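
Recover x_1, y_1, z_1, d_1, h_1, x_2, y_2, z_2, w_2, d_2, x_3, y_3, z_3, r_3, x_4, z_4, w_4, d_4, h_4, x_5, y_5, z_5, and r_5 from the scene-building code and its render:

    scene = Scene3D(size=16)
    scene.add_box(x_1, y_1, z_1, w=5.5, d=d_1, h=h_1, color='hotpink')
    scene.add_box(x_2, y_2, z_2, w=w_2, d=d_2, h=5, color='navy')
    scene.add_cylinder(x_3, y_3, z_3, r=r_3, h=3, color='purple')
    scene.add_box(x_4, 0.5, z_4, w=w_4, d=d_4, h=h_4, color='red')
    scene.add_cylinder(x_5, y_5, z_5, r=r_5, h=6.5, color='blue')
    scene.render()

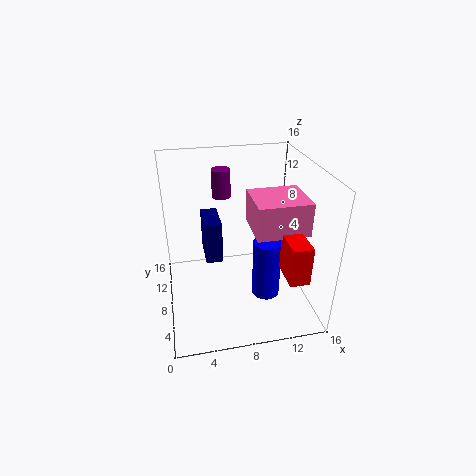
x_1 = 9, y_1 = 3.5, z_1 = 10, d_1 = 5, h_1 = 3.5, x_2 = 4.5, y_2 = 9.5, z_2 = 4, w_2 = 2, d_2 = 4.5, x_3 = 6.5, y_3 = 9.5, z_3 = 12.5, r_3 = 1, x_4 = 11.5, z_4 = 6.5, w_4 = 2, d_4 = 3.5, h_4 = 4, x_5 = 10.5, y_5 = 5, z_5 = 2.5, r_5 = 1.5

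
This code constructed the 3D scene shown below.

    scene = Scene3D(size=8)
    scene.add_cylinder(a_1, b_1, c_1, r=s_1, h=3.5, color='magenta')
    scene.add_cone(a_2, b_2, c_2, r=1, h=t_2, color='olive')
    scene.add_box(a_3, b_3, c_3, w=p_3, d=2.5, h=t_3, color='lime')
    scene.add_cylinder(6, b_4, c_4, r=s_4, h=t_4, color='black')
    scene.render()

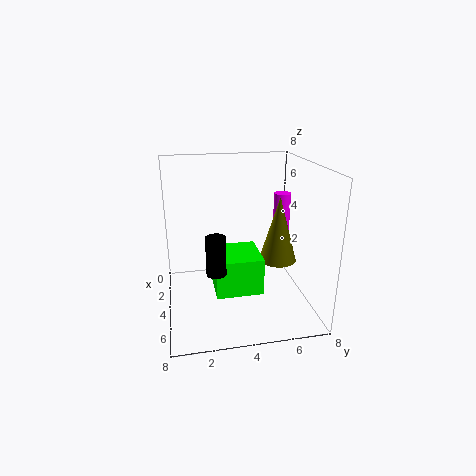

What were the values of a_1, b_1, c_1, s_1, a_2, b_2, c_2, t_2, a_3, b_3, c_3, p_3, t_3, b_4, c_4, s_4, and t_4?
a_1 = 2.5; b_1 = 7; c_1 = 2.5; s_1 = 0.5; a_2 = 5; b_2 = 6; c_2 = 3; t_2 = 3.5; a_3 = 3.5; b_3 = 2.5; c_3 = 1.5; p_3 = 2.5; t_3 = 2; b_4 = 2.5; c_4 = 3; s_4 = 0.5; t_4 = 2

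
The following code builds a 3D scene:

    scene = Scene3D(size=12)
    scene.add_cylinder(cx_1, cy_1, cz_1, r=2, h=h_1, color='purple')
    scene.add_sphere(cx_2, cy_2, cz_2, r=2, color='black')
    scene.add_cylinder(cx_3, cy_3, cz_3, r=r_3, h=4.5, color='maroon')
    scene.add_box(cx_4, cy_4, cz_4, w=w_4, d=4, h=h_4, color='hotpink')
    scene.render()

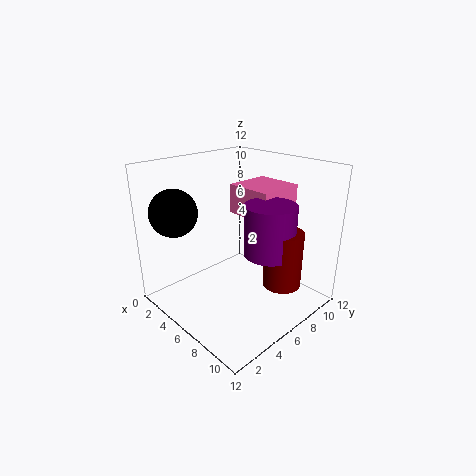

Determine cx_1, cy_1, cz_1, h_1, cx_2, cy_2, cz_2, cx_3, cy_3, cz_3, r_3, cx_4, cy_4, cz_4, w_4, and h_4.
cx_1 = 9, cy_1 = 6.5, cz_1 = 5.5, h_1 = 4, cx_2 = 2, cy_2 = 2.5, cz_2 = 8, cx_3 = 10, cy_3 = 7, cz_3 = 3, r_3 = 1.5, cx_4 = 4, cy_4 = 7, cz_4 = 7.5, w_4 = 4, h_4 = 2.5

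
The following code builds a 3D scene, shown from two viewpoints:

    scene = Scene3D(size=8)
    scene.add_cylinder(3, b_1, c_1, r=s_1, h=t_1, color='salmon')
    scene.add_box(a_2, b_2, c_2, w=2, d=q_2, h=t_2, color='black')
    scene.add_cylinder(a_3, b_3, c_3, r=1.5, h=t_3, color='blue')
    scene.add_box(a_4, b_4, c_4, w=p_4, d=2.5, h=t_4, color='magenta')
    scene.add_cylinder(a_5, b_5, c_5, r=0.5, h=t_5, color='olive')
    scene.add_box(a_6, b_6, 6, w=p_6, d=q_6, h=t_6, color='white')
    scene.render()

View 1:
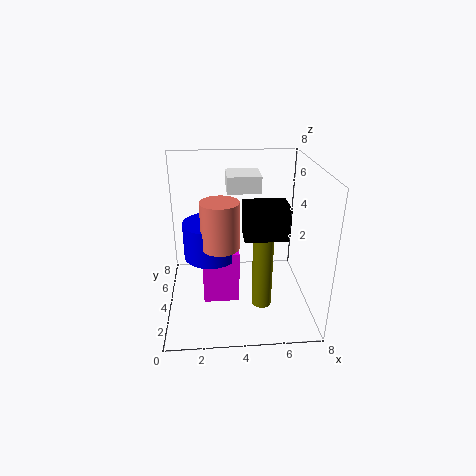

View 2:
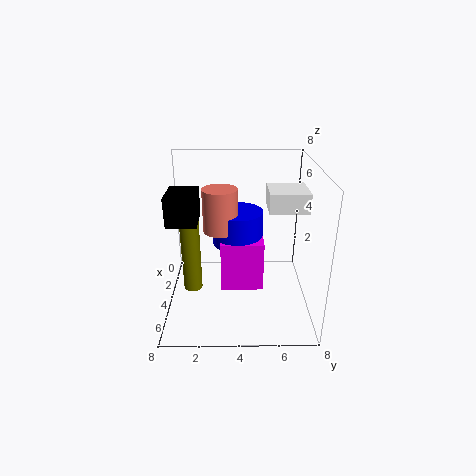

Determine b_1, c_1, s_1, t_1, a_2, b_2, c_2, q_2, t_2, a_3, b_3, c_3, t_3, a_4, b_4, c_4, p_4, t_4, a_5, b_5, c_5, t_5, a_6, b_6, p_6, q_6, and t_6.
b_1 = 3, c_1 = 4, s_1 = 1, t_1 = 2.5, a_2 = 4, b_2 = 0.5, c_2 = 5.5, q_2 = 1.5, t_2 = 1.5, a_3 = 2.5, b_3 = 4, c_3 = 3, t_3 = 2, a_4 = 2, b_4 = 3, c_4 = 0.5, p_4 = 2, t_4 = 3, a_5 = 5, b_5 = 1.5, c_5 = 1.5, t_5 = 4, a_6 = 3.5, b_6 = 5.5, p_6 = 2, q_6 = 2, t_6 = 1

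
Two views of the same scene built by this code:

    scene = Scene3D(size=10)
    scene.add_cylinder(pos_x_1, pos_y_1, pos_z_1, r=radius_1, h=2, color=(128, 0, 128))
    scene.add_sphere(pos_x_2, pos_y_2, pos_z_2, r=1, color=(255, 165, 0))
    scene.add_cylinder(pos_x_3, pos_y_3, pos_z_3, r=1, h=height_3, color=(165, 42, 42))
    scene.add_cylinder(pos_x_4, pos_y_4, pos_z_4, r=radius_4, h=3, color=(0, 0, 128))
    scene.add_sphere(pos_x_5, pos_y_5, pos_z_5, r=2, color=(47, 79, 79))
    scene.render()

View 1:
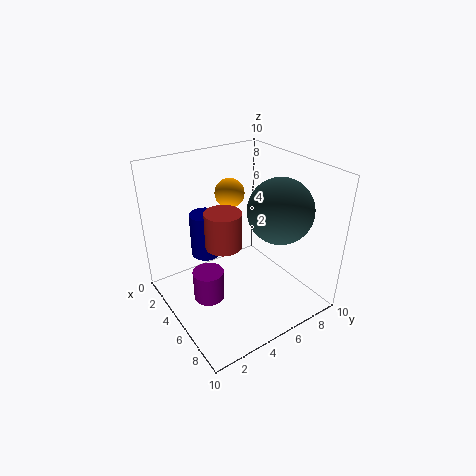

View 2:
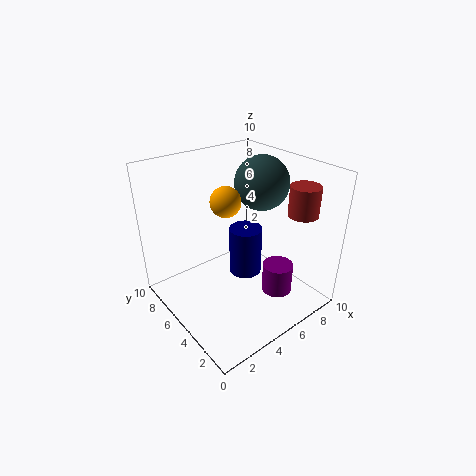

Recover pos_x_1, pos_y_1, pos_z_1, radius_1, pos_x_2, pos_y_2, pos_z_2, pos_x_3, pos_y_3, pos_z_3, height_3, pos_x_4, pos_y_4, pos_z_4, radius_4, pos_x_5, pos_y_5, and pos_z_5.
pos_x_1 = 6
pos_y_1 = 2
pos_z_1 = 2
radius_1 = 1
pos_x_2 = 4
pos_y_2 = 5
pos_z_2 = 8
pos_x_3 = 8
pos_y_3 = 2
pos_z_3 = 7
height_3 = 2
pos_x_4 = 4
pos_y_4 = 3
pos_z_4 = 4
radius_4 = 1
pos_x_5 = 8
pos_y_5 = 6
pos_z_5 = 8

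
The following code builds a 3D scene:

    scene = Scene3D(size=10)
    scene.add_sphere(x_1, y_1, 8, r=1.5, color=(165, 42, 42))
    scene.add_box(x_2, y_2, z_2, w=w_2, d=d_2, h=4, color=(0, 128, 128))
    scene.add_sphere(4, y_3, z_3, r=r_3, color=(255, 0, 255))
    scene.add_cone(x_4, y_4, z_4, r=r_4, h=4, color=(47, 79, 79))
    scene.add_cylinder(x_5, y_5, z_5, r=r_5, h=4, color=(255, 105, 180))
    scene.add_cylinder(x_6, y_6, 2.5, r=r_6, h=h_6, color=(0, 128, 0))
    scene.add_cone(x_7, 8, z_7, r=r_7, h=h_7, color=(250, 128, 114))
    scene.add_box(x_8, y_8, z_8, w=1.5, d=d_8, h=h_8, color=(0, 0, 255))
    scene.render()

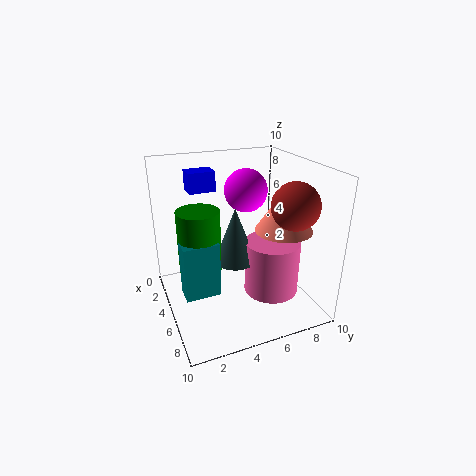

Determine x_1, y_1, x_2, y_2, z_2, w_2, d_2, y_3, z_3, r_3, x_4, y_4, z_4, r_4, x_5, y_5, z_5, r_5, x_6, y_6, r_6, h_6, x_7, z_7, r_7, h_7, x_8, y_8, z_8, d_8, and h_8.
x_1 = 8
y_1 = 7.5
x_2 = 4
y_2 = 1
z_2 = 1
w_2 = 1.5
d_2 = 2.5
y_3 = 6
z_3 = 8
r_3 = 1.5
x_4 = 4.5
y_4 = 5
z_4 = 3
r_4 = 1.5
x_5 = 5.5
y_5 = 7.5
z_5 = 0.5
r_5 = 2
x_6 = 4
y_6 = 2.5
r_6 = 1.5
h_6 = 4.5
x_7 = 6
z_7 = 5.5
r_7 = 2
h_7 = 3
x_8 = 0.5
y_8 = 2.5
z_8 = 7.5
d_8 = 2
h_8 = 1.5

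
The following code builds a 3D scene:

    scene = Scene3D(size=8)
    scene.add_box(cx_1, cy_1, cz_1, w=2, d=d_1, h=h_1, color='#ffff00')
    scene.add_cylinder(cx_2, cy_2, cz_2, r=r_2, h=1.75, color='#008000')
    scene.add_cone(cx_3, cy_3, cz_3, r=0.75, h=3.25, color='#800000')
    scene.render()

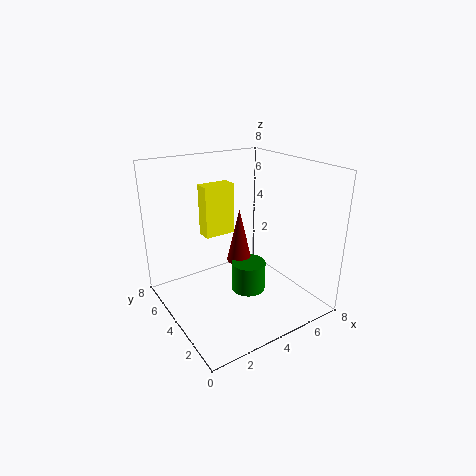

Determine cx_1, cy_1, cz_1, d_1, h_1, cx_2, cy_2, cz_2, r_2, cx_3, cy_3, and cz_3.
cx_1 = 3.5, cy_1 = 6.75, cz_1 = 3, d_1 = 1, h_1 = 3.25, cx_2 = 4.75, cy_2 = 4, cz_2 = 0.5, r_2 = 1, cx_3 = 4.75, cy_3 = 5, cz_3 = 2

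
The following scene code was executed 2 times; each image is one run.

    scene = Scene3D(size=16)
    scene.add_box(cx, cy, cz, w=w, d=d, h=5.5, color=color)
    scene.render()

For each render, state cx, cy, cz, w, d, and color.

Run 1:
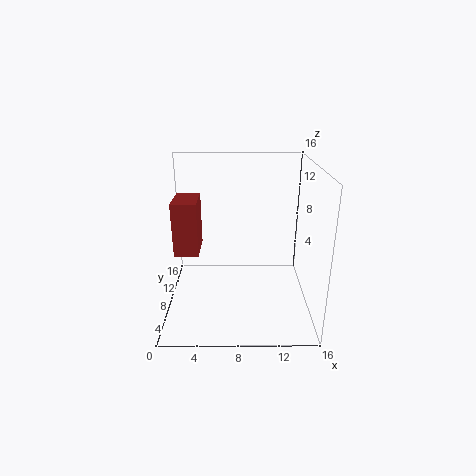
cx = 1.5
cy = 4.5
cz = 7.5
w = 2.5
d = 4
color = 'brown'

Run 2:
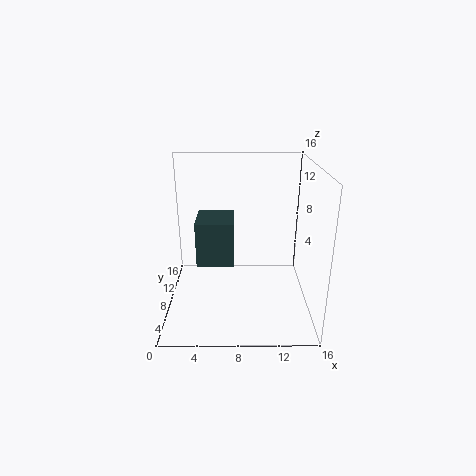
cx = 3
cy = 9.5
cz = 3.5
w = 4.5
d = 5
color = 'darkslategray'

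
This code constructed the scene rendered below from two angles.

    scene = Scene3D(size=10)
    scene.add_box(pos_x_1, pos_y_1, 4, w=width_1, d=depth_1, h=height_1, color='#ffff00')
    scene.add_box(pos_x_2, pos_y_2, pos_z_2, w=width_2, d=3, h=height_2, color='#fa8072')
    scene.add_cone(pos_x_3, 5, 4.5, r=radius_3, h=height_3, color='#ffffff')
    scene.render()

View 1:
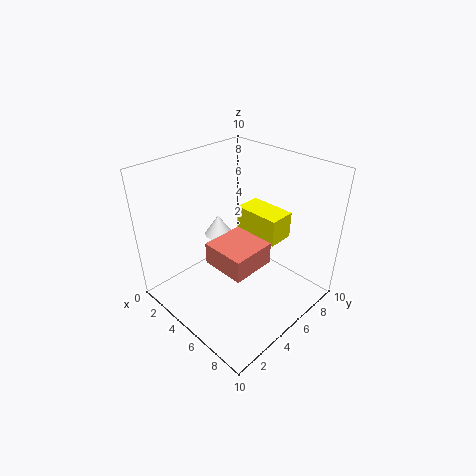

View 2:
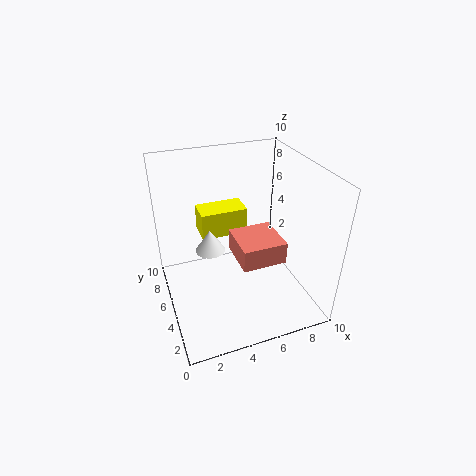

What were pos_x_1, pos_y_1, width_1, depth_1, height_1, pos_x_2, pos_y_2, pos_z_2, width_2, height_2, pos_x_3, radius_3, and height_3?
pos_x_1 = 3; pos_y_1 = 7; width_1 = 3.5; depth_1 = 2; height_1 = 2; pos_x_2 = 4.5; pos_y_2 = 2.5; pos_z_2 = 4; width_2 = 3; height_2 = 1.5; pos_x_3 = 3; radius_3 = 1; height_3 = 1.5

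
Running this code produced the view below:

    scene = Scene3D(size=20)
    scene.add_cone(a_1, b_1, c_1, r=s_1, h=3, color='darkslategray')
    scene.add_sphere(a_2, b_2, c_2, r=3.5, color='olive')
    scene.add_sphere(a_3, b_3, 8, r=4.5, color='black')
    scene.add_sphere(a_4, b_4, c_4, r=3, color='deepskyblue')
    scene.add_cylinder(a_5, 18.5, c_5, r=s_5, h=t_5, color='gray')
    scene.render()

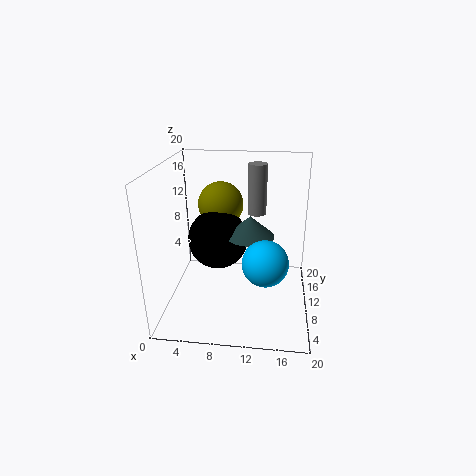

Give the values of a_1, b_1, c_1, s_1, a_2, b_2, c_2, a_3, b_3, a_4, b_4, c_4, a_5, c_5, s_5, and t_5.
a_1 = 11.5; b_1 = 12; c_1 = 9.5; s_1 = 3.5; a_2 = 6.5; b_2 = 16.5; c_2 = 12.5; a_3 = 6.5; b_3 = 13.5; a_4 = 14; b_4 = 6; c_4 = 8.5; a_5 = 12; c_5 = 10.5; s_5 = 1.5; t_5 = 8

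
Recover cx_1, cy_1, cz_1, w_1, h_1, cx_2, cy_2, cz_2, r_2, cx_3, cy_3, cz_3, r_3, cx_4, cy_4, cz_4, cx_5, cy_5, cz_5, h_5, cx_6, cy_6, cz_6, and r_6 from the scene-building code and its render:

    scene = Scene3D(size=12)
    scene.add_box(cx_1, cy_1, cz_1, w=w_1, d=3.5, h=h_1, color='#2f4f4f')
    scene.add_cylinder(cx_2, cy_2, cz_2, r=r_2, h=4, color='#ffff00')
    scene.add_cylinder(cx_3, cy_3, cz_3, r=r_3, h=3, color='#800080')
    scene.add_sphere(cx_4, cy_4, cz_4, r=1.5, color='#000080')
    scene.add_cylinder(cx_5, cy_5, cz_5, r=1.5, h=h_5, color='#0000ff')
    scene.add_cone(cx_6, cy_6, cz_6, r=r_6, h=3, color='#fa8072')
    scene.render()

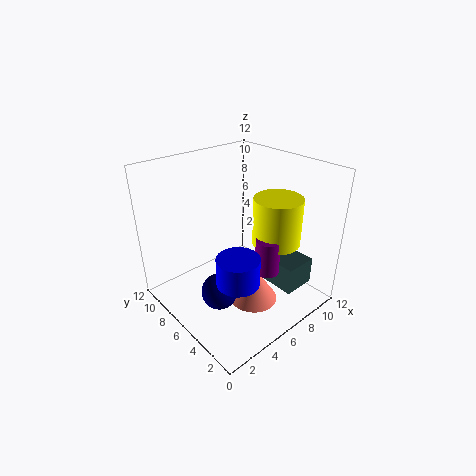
cx_1 = 9
cy_1 = 2.5
cz_1 = 0.5
w_1 = 3
h_1 = 2.5
cx_2 = 8.5
cy_2 = 4
cz_2 = 5.5
r_2 = 2
cx_3 = 7
cy_3 = 3.5
cz_3 = 3.5
r_3 = 1
cx_4 = 3.5
cy_4 = 5.5
cz_4 = 2
cx_5 = 2.5
cy_5 = 2
cz_5 = 5.5
h_5 = 2
cx_6 = 6
cy_6 = 4
cz_6 = 1
r_6 = 2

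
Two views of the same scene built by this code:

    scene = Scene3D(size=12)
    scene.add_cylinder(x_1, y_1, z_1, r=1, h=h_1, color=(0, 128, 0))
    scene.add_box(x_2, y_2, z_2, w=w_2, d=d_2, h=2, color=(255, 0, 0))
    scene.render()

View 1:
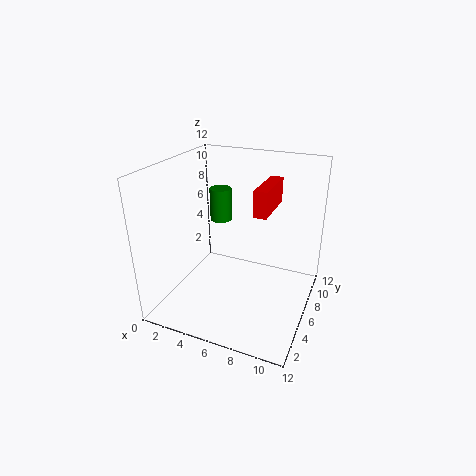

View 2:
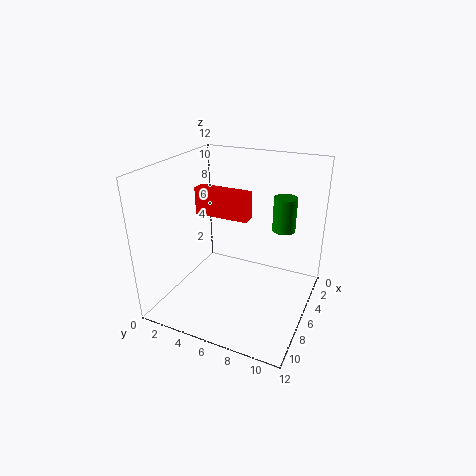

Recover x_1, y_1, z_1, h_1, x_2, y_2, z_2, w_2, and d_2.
x_1 = 3, y_1 = 9, z_1 = 6, h_1 = 3, x_2 = 8, y_2 = 4, z_2 = 9, w_2 = 1, d_2 = 4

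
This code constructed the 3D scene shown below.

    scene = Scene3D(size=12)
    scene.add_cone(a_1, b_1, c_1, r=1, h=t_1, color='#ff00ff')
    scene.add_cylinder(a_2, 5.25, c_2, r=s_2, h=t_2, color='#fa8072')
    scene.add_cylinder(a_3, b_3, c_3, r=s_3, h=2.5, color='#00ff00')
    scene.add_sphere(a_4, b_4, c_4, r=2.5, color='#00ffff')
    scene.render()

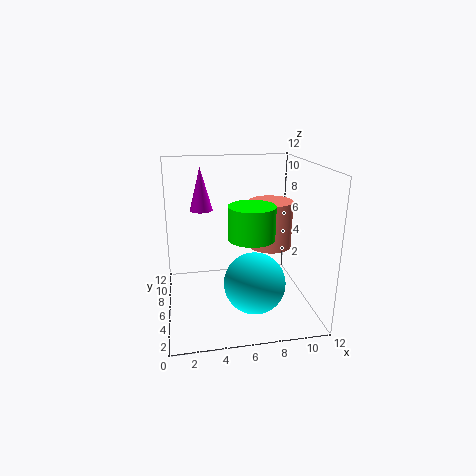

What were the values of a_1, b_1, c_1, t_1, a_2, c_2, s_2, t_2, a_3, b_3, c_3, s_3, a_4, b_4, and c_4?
a_1 = 3.25
b_1 = 8.75
c_1 = 7.75
t_1 = 3.75
a_2 = 8.5
c_2 = 5.5
s_2 = 1.75
t_2 = 3.75
a_3 = 6.5
b_3 = 3.25
c_3 = 7
s_3 = 1.75
a_4 = 7
b_4 = 4
c_4 = 2.75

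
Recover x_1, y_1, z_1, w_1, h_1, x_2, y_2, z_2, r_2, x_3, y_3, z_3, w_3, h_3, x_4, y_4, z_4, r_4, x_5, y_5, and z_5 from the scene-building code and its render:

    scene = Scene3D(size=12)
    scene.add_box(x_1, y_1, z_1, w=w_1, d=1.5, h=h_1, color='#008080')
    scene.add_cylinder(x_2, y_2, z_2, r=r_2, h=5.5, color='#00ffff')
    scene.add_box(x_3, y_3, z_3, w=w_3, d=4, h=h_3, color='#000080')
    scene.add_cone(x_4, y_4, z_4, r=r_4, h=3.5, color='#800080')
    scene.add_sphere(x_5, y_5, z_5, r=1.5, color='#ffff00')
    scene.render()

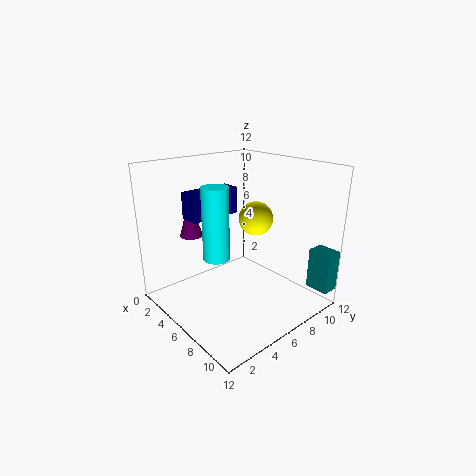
x_1 = 10
y_1 = 10.5
z_1 = 1.5
w_1 = 2
h_1 = 3.5
x_2 = 7
y_2 = 3
z_2 = 5.5
r_2 = 1
x_3 = 5
y_3 = 1.5
z_3 = 8.5
w_3 = 1.5
h_3 = 2
x_4 = 2
y_4 = 4
z_4 = 5.5
r_4 = 1
x_5 = 5.5
y_5 = 8.5
z_5 = 7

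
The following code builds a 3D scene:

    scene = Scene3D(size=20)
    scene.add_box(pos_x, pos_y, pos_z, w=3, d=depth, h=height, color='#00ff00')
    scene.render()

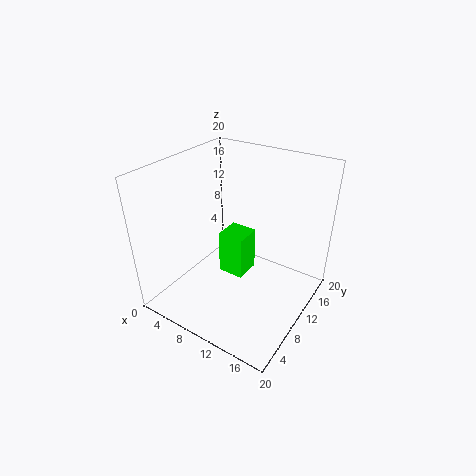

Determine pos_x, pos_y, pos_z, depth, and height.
pos_x = 12, pos_y = 3, pos_z = 10, depth = 3, height = 5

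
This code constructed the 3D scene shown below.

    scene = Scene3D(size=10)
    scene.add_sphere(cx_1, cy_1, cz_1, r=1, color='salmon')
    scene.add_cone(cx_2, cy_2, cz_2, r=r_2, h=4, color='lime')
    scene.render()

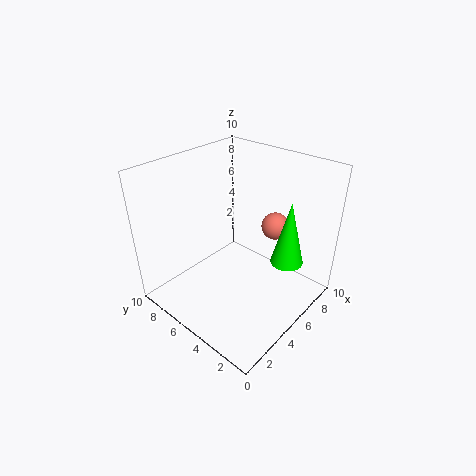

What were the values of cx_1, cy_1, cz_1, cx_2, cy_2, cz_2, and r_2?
cx_1 = 8, cy_1 = 4, cz_1 = 5, cx_2 = 5, cy_2 = 1, cz_2 = 5, r_2 = 1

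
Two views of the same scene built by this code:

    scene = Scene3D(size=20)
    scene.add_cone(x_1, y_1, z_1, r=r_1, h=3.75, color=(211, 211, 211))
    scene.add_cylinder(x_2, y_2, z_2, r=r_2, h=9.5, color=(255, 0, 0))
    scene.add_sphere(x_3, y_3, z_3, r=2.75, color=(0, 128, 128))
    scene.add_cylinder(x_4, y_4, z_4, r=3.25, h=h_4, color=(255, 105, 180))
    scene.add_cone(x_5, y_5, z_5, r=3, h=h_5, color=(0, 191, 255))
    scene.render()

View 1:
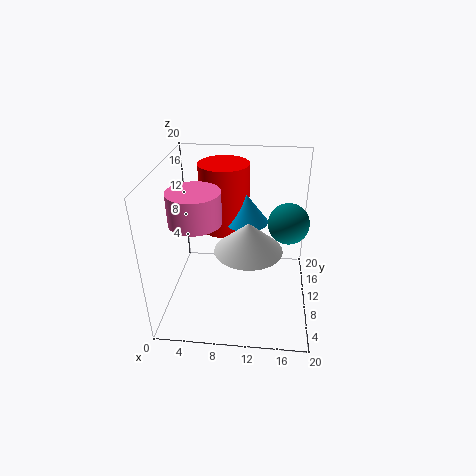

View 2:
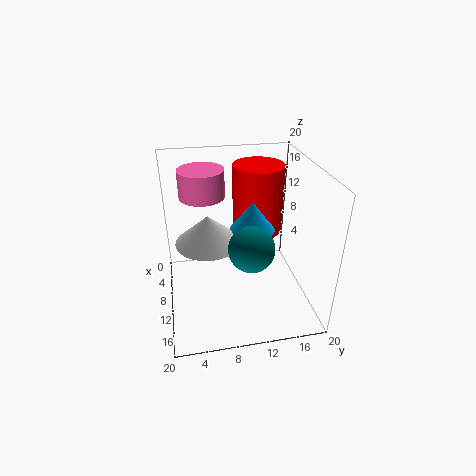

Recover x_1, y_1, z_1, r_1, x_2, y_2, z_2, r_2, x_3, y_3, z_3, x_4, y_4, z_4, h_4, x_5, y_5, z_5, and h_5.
x_1 = 11.75; y_1 = 5.75; z_1 = 11; r_1 = 4.25; x_2 = 7.75; y_2 = 13.25; z_2 = 10; r_2 = 3.5; x_3 = 16.75; y_3 = 10.25; z_3 = 12.5; x_4 = 5.25; y_4 = 5.75; z_4 = 14.5; h_4 = 4; x_5 = 11; y_5 = 11.75; z_5 = 11.75; h_5 = 4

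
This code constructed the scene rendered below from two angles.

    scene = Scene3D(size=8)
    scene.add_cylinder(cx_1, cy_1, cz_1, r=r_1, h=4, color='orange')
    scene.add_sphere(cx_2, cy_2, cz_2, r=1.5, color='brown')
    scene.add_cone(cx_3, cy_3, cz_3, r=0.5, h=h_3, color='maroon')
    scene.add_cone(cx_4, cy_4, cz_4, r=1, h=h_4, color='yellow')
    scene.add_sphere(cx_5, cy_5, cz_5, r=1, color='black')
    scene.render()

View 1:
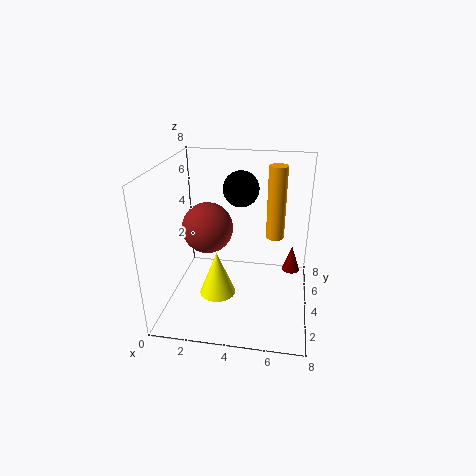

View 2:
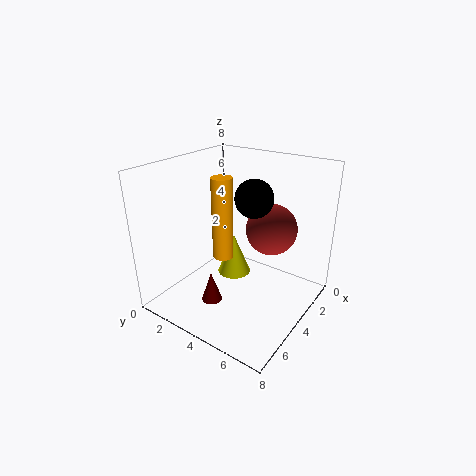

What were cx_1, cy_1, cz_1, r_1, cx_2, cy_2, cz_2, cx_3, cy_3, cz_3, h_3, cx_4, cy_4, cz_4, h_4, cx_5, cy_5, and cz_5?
cx_1 = 6, cy_1 = 4.5, cz_1 = 4, r_1 = 0.5, cx_2 = 2, cy_2 = 5, cz_2 = 4, cx_3 = 7, cy_3 = 4.5, cz_3 = 2, h_3 = 1.5, cx_4 = 3, cy_4 = 3, cz_4 = 1, h_4 = 2.5, cx_5 = 4, cy_5 = 5, cz_5 = 6.5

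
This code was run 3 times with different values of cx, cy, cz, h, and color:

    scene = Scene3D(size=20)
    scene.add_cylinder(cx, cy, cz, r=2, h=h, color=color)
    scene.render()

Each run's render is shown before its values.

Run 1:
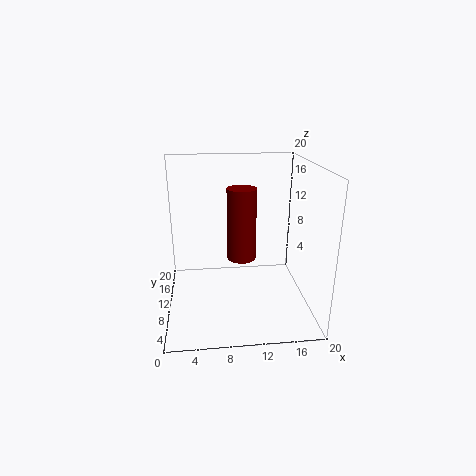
cx = 10.5, cy = 10, cz = 7, h = 10, color = 'maroon'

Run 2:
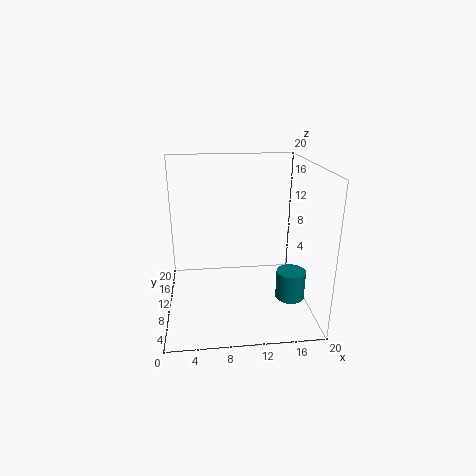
cx = 17, cy = 7, cz = 2, h = 4, color = 'teal'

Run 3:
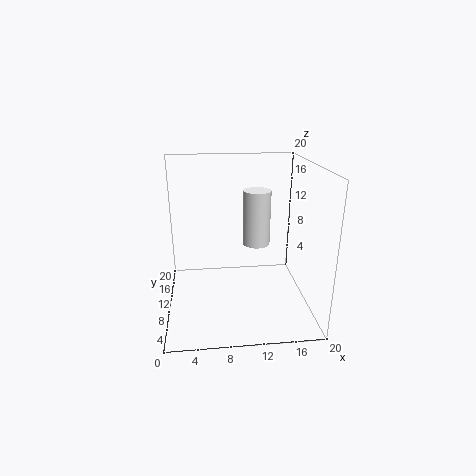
cx = 13, cy = 12.5, cz = 8, h = 8, color = 'white'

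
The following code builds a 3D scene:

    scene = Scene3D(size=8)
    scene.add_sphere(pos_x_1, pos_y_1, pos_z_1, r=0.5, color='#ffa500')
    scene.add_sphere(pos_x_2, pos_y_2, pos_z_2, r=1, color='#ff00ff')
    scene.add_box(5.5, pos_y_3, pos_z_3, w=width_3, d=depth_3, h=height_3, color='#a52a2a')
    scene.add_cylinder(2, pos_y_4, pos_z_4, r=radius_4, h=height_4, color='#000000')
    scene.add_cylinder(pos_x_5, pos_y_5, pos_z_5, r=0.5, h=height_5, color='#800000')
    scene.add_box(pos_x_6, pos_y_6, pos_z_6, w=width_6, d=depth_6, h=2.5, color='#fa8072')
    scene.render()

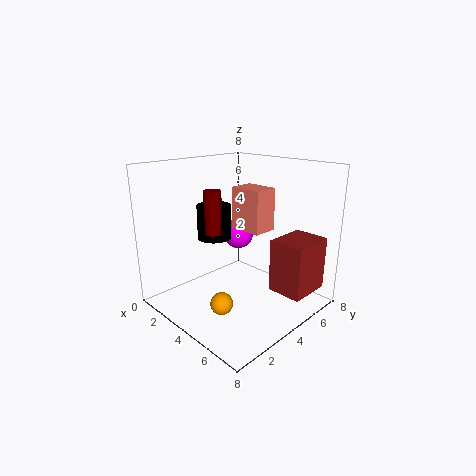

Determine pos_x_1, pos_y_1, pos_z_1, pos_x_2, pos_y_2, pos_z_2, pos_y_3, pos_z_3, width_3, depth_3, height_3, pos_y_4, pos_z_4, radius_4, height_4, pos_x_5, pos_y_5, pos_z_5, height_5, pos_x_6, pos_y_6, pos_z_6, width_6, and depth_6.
pos_x_1 = 6.5, pos_y_1 = 0.5, pos_z_1 = 2.5, pos_x_2 = 1.5, pos_y_2 = 6.5, pos_z_2 = 3, pos_y_3 = 5, pos_z_3 = 1, width_3 = 2, depth_3 = 2.5, height_3 = 3, pos_y_4 = 4, pos_z_4 = 3.5, radius_4 = 1, height_4 = 2, pos_x_5 = 2.5, pos_y_5 = 3.5, pos_z_5 = 4, height_5 = 2.5, pos_x_6 = 2.5, pos_y_6 = 5, pos_z_6 = 4, width_6 = 2, depth_6 = 1.5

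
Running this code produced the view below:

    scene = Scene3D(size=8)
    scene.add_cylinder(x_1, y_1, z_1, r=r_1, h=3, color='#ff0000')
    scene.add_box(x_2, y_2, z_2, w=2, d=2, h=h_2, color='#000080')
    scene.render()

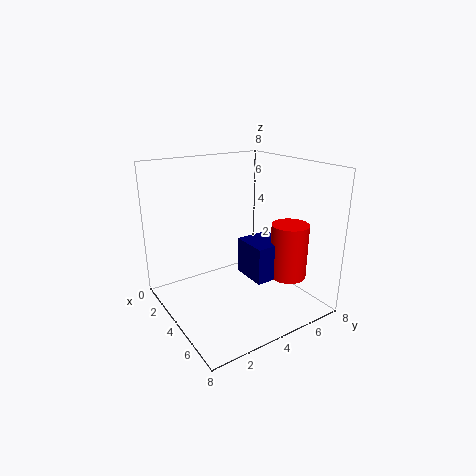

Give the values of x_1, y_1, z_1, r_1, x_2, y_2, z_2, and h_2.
x_1 = 6
y_1 = 6
z_1 = 2
r_1 = 1
x_2 = 4
y_2 = 4
z_2 = 2
h_2 = 2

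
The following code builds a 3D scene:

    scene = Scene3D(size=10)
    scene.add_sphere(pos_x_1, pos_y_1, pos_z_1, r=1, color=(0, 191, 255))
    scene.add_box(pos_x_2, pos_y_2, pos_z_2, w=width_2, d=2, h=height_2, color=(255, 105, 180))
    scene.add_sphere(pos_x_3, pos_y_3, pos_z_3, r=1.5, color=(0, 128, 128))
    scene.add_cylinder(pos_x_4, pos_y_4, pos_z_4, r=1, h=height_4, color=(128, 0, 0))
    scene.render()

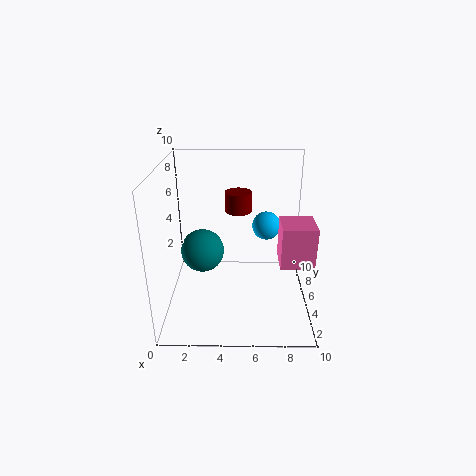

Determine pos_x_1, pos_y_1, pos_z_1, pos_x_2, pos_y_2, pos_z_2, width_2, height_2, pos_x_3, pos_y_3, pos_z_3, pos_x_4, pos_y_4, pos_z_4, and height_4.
pos_x_1 = 7, pos_y_1 = 6, pos_z_1 = 5.5, pos_x_2 = 7.5, pos_y_2 = 1, pos_z_2 = 5, width_2 = 2, height_2 = 2.5, pos_x_3 = 2.5, pos_y_3 = 5, pos_z_3 = 4, pos_x_4 = 5, pos_y_4 = 7.5, pos_z_4 = 6, height_4 = 1.5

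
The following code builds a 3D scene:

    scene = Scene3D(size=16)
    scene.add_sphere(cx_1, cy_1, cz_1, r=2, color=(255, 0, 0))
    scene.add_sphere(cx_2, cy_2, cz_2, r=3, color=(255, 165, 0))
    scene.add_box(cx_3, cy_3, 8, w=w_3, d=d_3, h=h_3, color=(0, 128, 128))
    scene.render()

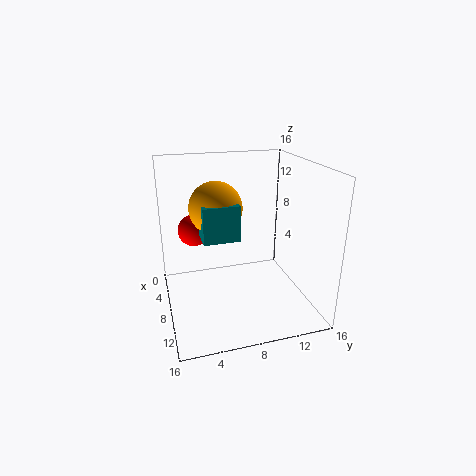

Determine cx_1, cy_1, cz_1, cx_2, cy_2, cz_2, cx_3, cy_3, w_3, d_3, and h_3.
cx_1 = 2, cy_1 = 4, cz_1 = 7, cx_2 = 6, cy_2 = 6, cz_2 = 11, cx_3 = 6, cy_3 = 4, w_3 = 3, d_3 = 4, h_3 = 4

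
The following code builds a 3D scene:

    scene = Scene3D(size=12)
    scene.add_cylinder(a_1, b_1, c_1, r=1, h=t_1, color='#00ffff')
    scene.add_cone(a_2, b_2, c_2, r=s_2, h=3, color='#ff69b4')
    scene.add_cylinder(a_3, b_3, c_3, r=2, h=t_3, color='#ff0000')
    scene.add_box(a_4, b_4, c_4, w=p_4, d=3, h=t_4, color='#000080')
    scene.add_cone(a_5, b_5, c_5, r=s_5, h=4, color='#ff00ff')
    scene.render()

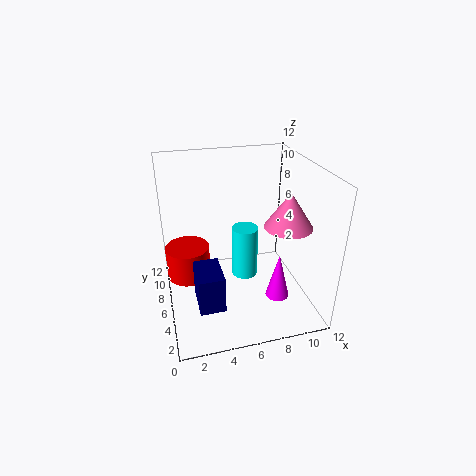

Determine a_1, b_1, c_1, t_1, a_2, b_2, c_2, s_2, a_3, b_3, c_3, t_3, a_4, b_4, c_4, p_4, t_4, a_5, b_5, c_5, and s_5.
a_1 = 6; b_1 = 4; c_1 = 4; t_1 = 4; a_2 = 10; b_2 = 5; c_2 = 7; s_2 = 2; a_3 = 2; b_3 = 9; c_3 = 1; t_3 = 3; a_4 = 2; b_4 = 2; c_4 = 2; p_4 = 2; t_4 = 3; a_5 = 9; b_5 = 4; c_5 = 1; s_5 = 1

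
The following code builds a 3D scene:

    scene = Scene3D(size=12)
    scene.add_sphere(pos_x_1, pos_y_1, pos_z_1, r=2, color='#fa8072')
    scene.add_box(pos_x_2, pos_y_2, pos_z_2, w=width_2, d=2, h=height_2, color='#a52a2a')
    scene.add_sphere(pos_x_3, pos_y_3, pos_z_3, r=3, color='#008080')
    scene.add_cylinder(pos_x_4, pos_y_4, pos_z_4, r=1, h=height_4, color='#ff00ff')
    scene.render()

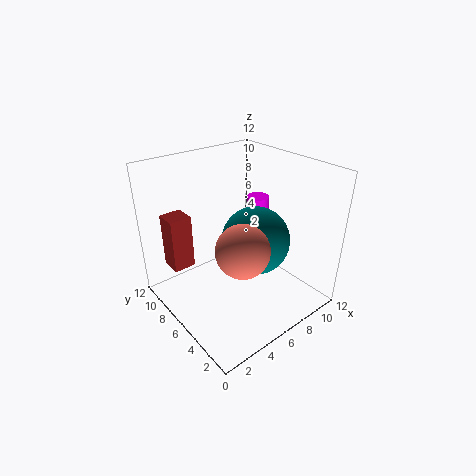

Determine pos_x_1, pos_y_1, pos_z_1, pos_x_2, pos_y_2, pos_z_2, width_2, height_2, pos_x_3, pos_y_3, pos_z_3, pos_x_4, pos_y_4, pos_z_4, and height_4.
pos_x_1 = 4, pos_y_1 = 3, pos_z_1 = 7, pos_x_2 = 2, pos_y_2 = 10, pos_z_2 = 2, width_2 = 2, height_2 = 5, pos_x_3 = 8, pos_y_3 = 6, pos_z_3 = 5, pos_x_4 = 10, pos_y_4 = 8, pos_z_4 = 6, height_4 = 2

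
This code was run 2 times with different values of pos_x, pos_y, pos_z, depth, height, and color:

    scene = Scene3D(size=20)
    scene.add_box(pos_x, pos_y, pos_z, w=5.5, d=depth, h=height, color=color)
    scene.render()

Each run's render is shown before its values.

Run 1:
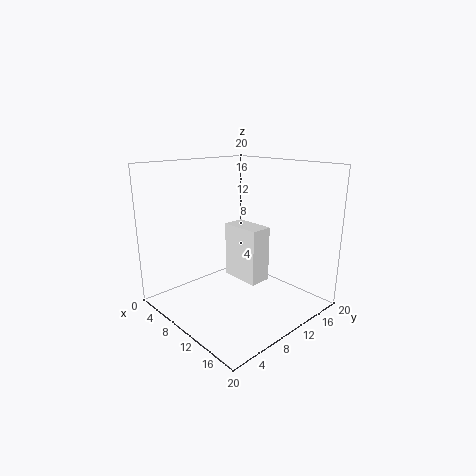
pos_x = 8.5, pos_y = 9, pos_z = 4.5, depth = 3, height = 7.5, color = 'white'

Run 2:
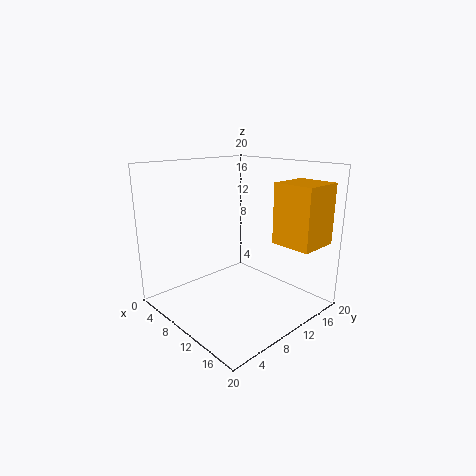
pos_x = 14.5, pos_y = 12, pos_z = 10, depth = 5.5, height = 8, color = 'orange'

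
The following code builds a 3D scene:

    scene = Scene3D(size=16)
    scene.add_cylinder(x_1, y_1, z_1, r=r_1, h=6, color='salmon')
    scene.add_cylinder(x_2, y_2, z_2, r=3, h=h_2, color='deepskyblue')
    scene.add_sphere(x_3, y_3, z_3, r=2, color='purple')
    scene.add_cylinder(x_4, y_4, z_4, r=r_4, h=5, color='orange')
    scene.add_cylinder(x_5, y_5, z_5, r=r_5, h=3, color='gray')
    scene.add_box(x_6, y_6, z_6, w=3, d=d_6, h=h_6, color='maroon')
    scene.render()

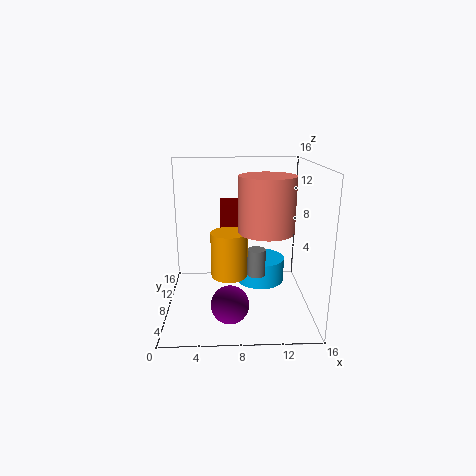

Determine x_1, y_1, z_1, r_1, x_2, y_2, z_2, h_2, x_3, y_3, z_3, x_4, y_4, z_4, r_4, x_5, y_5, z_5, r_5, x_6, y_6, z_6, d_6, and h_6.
x_1 = 11
y_1 = 7
z_1 = 9
r_1 = 3
x_2 = 11
y_2 = 12
z_2 = 1
h_2 = 3
x_3 = 7
y_3 = 4
z_3 = 2
x_4 = 7
y_4 = 7
z_4 = 4
r_4 = 2
x_5 = 10
y_5 = 7
z_5 = 4
r_5 = 1
x_6 = 6
y_6 = 11
z_6 = 8
d_6 = 4
h_6 = 3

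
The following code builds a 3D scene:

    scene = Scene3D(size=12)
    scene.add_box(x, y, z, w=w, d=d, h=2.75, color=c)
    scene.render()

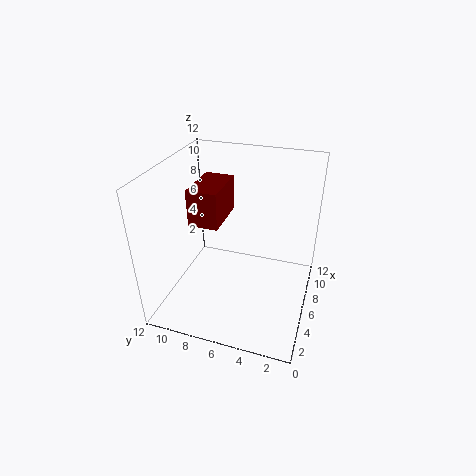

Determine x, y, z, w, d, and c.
x = 2.75; y = 6.5; z = 8.5; w = 3.75; d = 2.25; c = 'maroon'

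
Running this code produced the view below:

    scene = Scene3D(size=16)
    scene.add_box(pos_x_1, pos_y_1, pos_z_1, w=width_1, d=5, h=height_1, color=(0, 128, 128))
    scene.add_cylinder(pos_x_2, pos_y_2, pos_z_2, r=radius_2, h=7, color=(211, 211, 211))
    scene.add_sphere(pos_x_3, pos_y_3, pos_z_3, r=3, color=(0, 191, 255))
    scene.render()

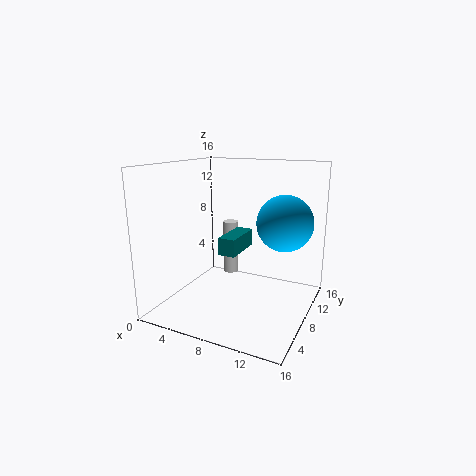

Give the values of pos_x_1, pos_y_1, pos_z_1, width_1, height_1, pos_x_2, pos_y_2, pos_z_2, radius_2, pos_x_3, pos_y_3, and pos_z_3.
pos_x_1 = 6
pos_y_1 = 7
pos_z_1 = 6
width_1 = 2
height_1 = 2
pos_x_2 = 4
pos_y_2 = 14
pos_z_2 = 1
radius_2 = 1
pos_x_3 = 13
pos_y_3 = 9
pos_z_3 = 10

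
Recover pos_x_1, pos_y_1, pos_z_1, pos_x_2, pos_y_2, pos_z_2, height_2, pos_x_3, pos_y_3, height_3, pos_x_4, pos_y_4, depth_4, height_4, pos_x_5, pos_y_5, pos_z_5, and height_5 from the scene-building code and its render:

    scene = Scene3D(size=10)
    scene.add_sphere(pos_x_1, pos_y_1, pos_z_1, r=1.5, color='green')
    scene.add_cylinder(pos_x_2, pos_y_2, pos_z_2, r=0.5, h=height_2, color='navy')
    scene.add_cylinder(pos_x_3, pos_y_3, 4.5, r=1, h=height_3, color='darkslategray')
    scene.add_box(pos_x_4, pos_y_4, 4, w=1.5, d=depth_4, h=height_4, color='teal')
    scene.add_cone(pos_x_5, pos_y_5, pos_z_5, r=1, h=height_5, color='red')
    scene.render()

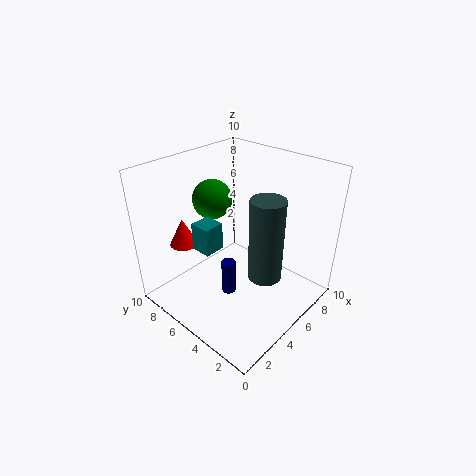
pos_x_1 = 6; pos_y_1 = 8.5; pos_z_1 = 6.5; pos_x_2 = 4; pos_y_2 = 5; pos_z_2 = 1; height_2 = 2.5; pos_x_3 = 3.5; pos_y_3 = 1.5; height_3 = 5; pos_x_4 = 3; pos_y_4 = 6; depth_4 = 1.5; height_4 = 2; pos_x_5 = 3; pos_y_5 = 8.5; pos_z_5 = 4; height_5 = 2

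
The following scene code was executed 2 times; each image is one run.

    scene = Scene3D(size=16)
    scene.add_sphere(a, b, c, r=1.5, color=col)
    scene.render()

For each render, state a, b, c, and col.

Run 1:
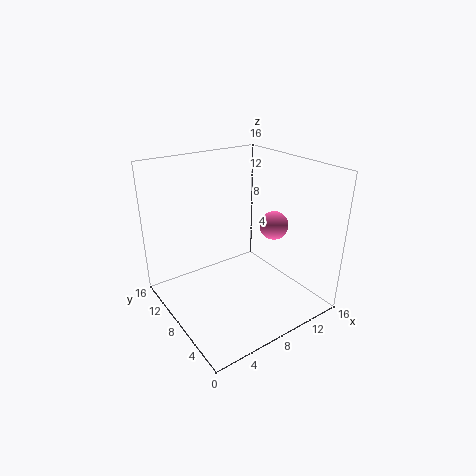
a = 10.5; b = 5; c = 10; col = 'hotpink'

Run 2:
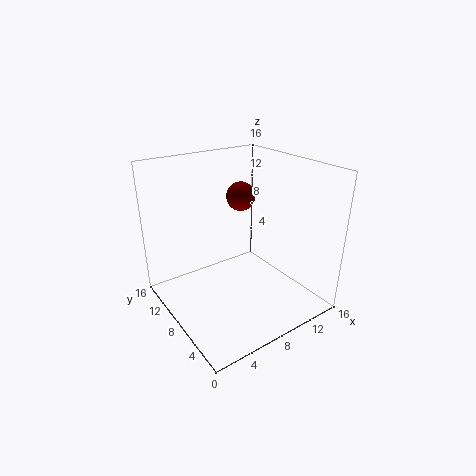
a = 8; b = 7.5; c = 13; col = 'maroon'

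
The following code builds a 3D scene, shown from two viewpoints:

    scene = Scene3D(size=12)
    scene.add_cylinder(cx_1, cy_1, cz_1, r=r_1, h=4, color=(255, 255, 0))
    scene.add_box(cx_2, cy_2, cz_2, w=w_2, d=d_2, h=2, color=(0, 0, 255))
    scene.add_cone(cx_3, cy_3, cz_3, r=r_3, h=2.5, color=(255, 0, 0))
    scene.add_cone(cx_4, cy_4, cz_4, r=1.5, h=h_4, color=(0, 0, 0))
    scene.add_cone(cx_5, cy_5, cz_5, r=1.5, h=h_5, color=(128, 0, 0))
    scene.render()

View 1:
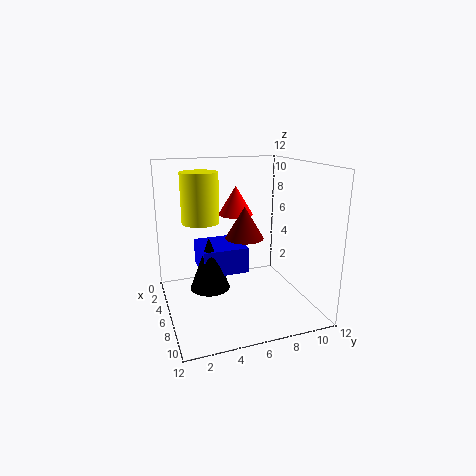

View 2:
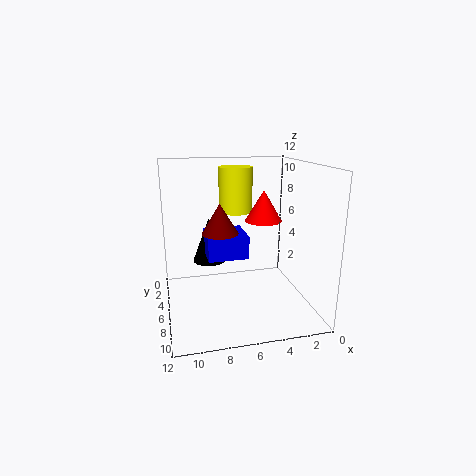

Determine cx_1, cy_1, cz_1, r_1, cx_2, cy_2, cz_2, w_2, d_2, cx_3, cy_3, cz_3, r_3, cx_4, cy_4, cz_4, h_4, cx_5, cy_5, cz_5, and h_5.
cx_1 = 5.5
cy_1 = 3
cz_1 = 7.5
r_1 = 1.5
cx_2 = 5
cy_2 = 2.5
cz_2 = 4
w_2 = 3.5
d_2 = 3.5
cx_3 = 4
cy_3 = 6.5
cz_3 = 7.5
r_3 = 1.5
cx_4 = 8
cy_4 = 3
cz_4 = 3
h_4 = 4
cx_5 = 7.5
cy_5 = 6
cz_5 = 6.5
h_5 = 2.5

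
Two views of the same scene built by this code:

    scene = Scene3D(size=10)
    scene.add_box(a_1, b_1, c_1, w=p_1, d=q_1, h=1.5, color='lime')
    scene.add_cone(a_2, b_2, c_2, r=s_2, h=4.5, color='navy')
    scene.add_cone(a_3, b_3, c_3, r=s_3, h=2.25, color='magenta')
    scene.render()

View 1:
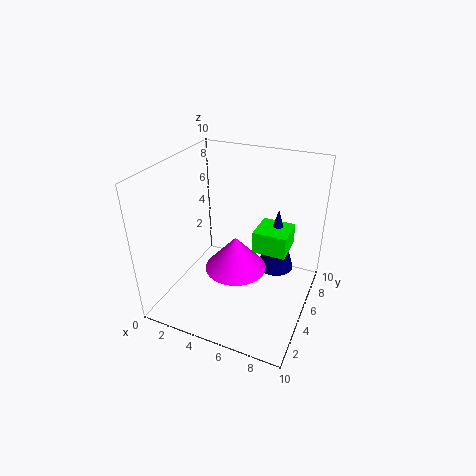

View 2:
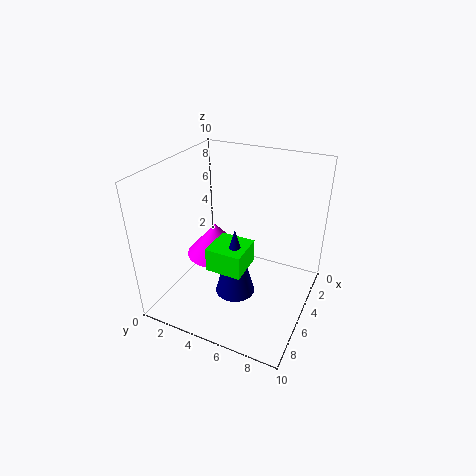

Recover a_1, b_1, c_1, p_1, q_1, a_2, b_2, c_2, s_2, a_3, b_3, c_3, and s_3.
a_1 = 6.25, b_1 = 4.5, c_1 = 4.5, p_1 = 2.25, q_1 = 2.25, a_2 = 7.5, b_2 = 6, c_2 = 2.75, s_2 = 1.25, a_3 = 5.5, b_3 = 3.5, c_3 = 3.75, s_3 = 2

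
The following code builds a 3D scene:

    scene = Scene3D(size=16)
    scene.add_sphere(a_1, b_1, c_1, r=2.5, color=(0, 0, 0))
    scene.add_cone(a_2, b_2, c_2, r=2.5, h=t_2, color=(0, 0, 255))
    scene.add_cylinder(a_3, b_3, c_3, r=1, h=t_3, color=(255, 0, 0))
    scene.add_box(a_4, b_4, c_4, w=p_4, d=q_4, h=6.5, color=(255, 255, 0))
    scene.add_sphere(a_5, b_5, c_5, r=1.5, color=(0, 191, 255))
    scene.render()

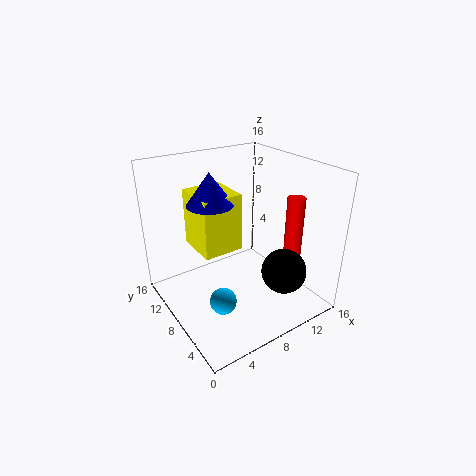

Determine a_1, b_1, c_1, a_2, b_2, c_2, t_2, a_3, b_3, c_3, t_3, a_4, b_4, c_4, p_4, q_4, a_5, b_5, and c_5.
a_1 = 11.5; b_1 = 4; c_1 = 4.5; a_2 = 5.5; b_2 = 9.5; c_2 = 12; t_2 = 3.5; a_3 = 13.5; b_3 = 5; c_3 = 5.5; t_3 = 7; a_4 = 4; b_4 = 8; c_4 = 6.5; p_4 = 4.5; q_4 = 5; a_5 = 5; b_5 = 6.5; c_5 = 1.5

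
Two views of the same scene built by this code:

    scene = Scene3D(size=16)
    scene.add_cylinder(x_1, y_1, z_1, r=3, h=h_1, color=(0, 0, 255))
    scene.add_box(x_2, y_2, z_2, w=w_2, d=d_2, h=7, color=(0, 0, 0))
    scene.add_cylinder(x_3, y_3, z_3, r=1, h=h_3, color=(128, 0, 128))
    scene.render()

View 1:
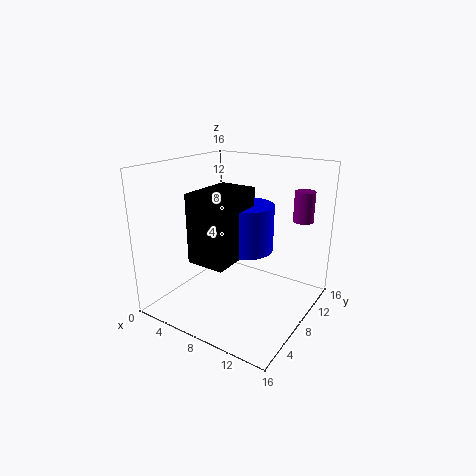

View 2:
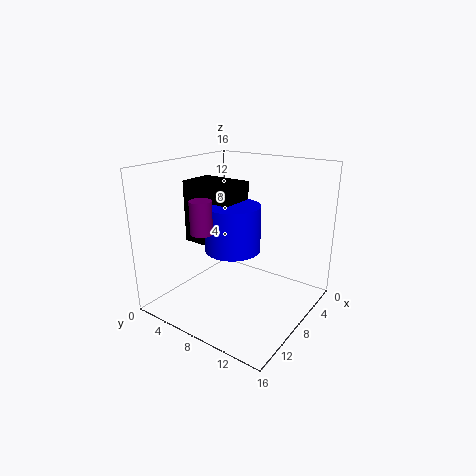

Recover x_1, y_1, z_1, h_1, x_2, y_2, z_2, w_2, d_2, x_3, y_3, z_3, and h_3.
x_1 = 9
y_1 = 8
z_1 = 7
h_1 = 5
x_2 = 6
y_2 = 2
z_2 = 7
w_2 = 4
d_2 = 6
x_3 = 15
y_3 = 9
z_3 = 11
h_3 = 3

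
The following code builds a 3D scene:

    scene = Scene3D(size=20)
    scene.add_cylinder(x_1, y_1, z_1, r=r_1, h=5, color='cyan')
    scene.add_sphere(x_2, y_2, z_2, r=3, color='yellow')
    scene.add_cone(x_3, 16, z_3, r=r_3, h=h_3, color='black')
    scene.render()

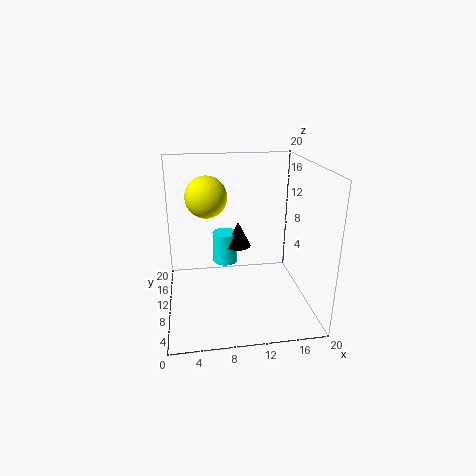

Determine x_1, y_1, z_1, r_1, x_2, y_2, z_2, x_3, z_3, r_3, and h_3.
x_1 = 9, y_1 = 17, z_1 = 3, r_1 = 2, x_2 = 6, y_2 = 13.5, z_2 = 15, x_3 = 11, z_3 = 6, r_3 = 2, h_3 = 4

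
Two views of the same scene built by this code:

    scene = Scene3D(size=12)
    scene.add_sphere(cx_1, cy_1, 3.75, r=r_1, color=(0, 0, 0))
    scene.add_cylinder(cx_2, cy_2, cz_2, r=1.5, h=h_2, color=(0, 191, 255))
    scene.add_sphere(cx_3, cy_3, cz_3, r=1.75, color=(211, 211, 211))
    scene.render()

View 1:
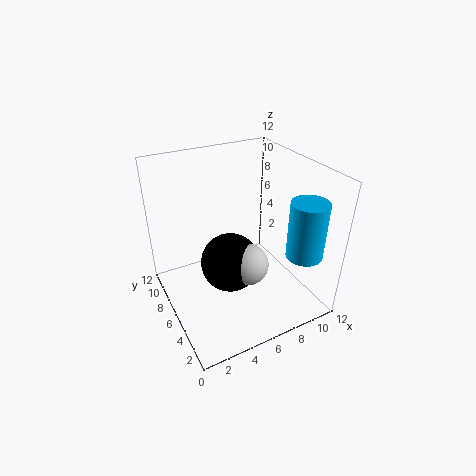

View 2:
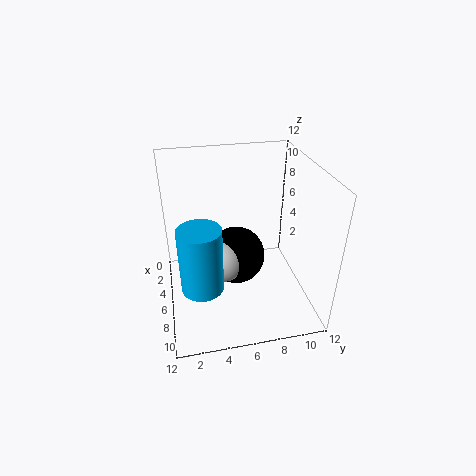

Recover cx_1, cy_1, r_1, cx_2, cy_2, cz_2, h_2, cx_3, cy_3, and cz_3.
cx_1 = 5.25, cy_1 = 6, r_1 = 2.5, cx_2 = 10.25, cy_2 = 2.5, cz_2 = 5, h_2 = 4.75, cx_3 = 6.25, cy_3 = 4.75, cz_3 = 4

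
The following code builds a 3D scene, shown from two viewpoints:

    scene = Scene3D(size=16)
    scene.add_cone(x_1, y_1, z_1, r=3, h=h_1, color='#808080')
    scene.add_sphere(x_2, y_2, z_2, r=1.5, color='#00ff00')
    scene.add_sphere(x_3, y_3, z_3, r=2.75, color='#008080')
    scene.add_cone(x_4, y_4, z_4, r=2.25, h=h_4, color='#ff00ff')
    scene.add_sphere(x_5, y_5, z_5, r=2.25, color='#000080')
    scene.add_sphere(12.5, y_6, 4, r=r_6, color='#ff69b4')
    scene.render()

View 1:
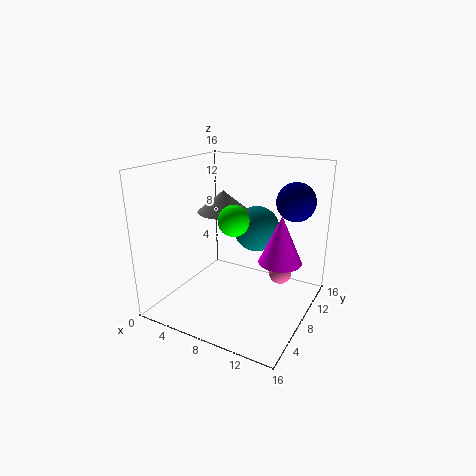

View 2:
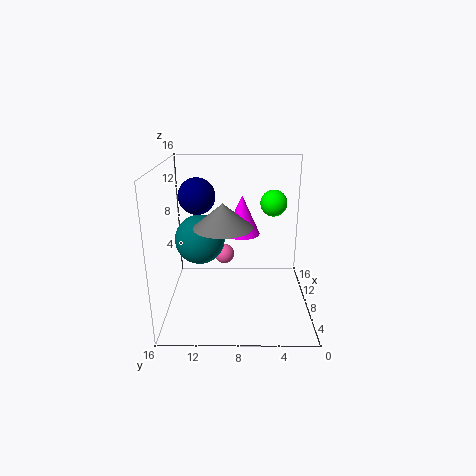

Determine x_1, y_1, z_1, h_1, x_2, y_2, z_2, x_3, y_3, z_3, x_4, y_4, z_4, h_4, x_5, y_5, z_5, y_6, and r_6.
x_1 = 5.25
y_1 = 9.5
z_1 = 10.25
h_1 = 2.5
x_2 = 9.75
y_2 = 4
z_2 = 11.5
x_3 = 8.25
y_3 = 12.25
z_3 = 7.75
x_4 = 13.25
y_4 = 7.5
z_4 = 6.5
h_4 = 5
x_5 = 12.75
y_5 = 13
z_5 = 11.5
y_6 = 9.75
r_6 = 1.25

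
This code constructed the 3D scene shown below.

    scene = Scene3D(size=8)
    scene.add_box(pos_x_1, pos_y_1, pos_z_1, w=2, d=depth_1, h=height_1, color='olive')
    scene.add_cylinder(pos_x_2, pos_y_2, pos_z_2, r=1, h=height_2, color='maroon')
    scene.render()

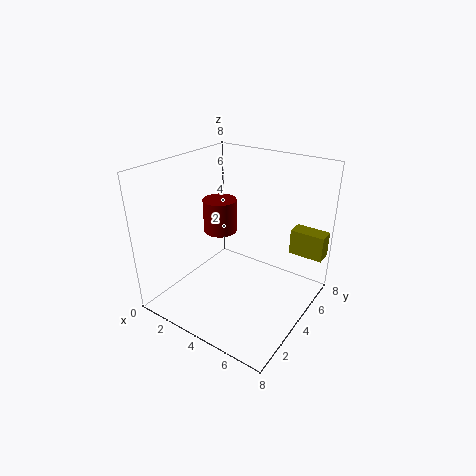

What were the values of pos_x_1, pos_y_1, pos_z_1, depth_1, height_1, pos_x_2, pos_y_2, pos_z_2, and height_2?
pos_x_1 = 6, pos_y_1 = 6.5, pos_z_1 = 2.5, depth_1 = 1, height_1 = 1.5, pos_x_2 = 2, pos_y_2 = 5, pos_z_2 = 3.5, height_2 = 2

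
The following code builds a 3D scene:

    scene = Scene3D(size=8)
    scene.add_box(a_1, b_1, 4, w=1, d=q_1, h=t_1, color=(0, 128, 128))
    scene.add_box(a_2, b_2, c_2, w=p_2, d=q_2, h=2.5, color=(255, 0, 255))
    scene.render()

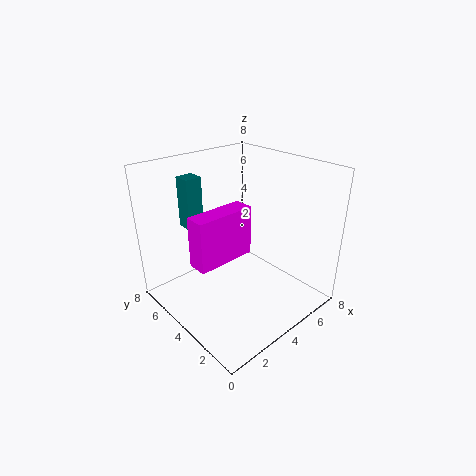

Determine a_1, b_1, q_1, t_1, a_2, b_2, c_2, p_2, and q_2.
a_1 = 2.5, b_1 = 6.5, q_1 = 1, t_1 = 3, a_2 = 0.5, b_2 = 2.5, c_2 = 4, p_2 = 3, q_2 = 1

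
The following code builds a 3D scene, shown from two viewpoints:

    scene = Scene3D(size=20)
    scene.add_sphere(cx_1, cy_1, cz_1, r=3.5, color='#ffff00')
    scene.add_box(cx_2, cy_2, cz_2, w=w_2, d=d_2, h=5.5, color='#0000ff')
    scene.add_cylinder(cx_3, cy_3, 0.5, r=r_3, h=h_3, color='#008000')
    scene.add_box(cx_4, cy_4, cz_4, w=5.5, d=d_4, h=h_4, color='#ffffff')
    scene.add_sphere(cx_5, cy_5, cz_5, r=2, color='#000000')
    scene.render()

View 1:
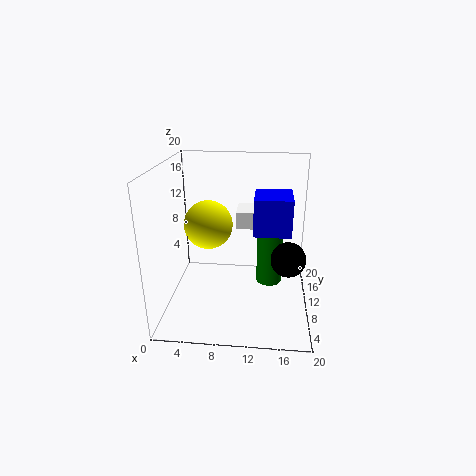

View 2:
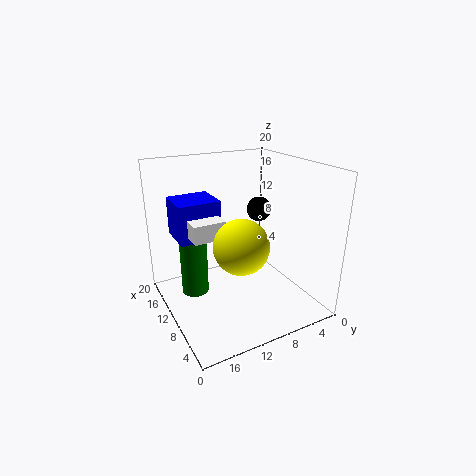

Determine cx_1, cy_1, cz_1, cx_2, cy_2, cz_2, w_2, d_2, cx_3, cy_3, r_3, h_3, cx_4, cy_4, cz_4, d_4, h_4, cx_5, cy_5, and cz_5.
cx_1 = 5.5; cy_1 = 12; cz_1 = 11; cx_2 = 12; cy_2 = 11.5; cz_2 = 9.5; w_2 = 5.5; d_2 = 6; cx_3 = 14.5; cy_3 = 15; r_3 = 2; h_3 = 9.5; cx_4 = 9.5; cy_4 = 12; cz_4 = 10.5; d_4 = 4.5; h_4 = 2.5; cx_5 = 16.5; cy_5 = 2.5; cz_5 = 11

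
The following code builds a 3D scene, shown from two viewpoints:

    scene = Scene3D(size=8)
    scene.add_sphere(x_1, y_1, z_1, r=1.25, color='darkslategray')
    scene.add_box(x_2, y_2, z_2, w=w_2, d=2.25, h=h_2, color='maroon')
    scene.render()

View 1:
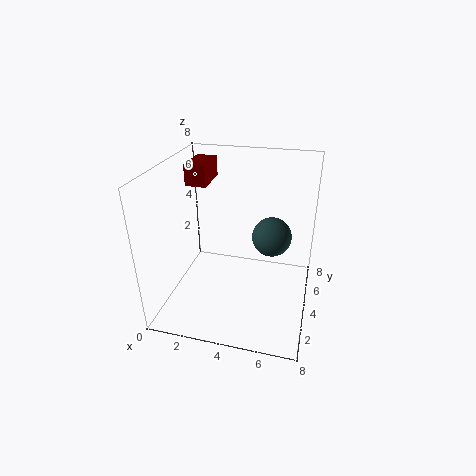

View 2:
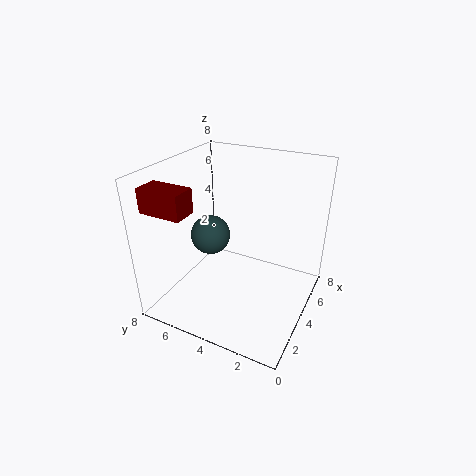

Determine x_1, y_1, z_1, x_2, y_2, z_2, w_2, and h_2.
x_1 = 5.5, y_1 = 6.75, z_1 = 2.75, x_2 = 0.5, y_2 = 5.25, z_2 = 6.25, w_2 = 1.25, h_2 = 1.25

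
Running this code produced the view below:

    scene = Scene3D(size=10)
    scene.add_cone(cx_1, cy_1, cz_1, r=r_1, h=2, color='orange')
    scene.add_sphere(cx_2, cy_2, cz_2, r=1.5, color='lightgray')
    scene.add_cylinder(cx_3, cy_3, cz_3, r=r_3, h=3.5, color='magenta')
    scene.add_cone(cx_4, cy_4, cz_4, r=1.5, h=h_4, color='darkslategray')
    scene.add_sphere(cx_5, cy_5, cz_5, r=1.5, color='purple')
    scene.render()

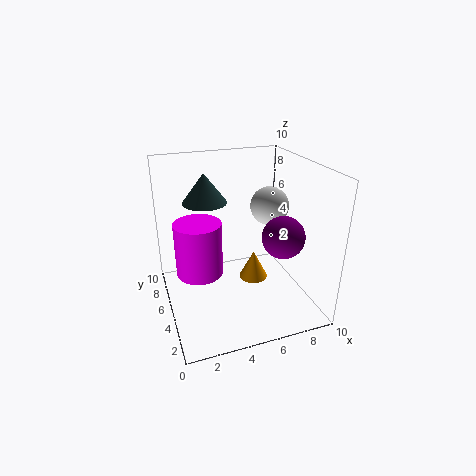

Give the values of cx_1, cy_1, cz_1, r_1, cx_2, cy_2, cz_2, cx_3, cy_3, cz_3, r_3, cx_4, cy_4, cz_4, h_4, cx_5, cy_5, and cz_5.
cx_1 = 6
cy_1 = 4.5
cz_1 = 2
r_1 = 1
cx_2 = 8.5
cy_2 = 7.5
cz_2 = 6
cx_3 = 2
cy_3 = 4
cz_3 = 3.5
r_3 = 1.5
cx_4 = 3
cy_4 = 6
cz_4 = 7.5
h_4 = 2
cx_5 = 8
cy_5 = 4
cz_5 = 5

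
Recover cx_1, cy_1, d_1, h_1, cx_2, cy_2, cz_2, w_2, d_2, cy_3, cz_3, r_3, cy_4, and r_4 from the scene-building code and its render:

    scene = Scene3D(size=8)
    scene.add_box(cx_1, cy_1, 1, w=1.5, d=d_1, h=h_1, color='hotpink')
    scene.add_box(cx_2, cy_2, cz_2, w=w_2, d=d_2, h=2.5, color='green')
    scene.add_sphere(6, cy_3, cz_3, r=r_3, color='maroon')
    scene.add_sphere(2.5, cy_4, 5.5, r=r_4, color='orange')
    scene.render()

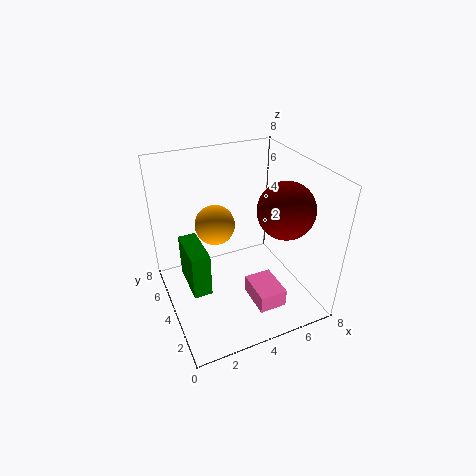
cx_1 = 4; cy_1 = 1; d_1 = 2; h_1 = 1; cx_2 = 1; cy_2 = 3; cz_2 = 1.5; w_2 = 1; d_2 = 2.5; cy_3 = 2.5; cz_3 = 6; r_3 = 1.5; cy_4 = 3.5; r_4 = 1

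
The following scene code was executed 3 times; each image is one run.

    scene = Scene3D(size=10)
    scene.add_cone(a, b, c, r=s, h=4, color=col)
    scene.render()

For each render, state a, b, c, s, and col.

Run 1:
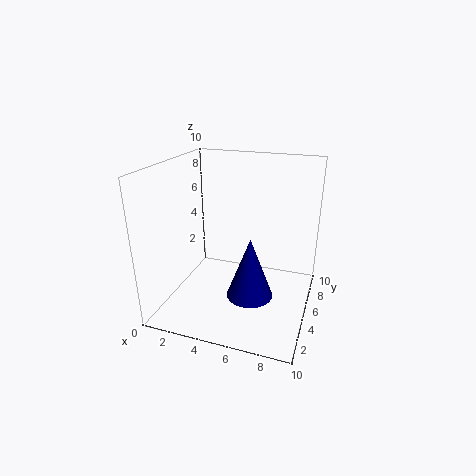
a = 6.5
b = 3
c = 2
s = 1.5
col = 'navy'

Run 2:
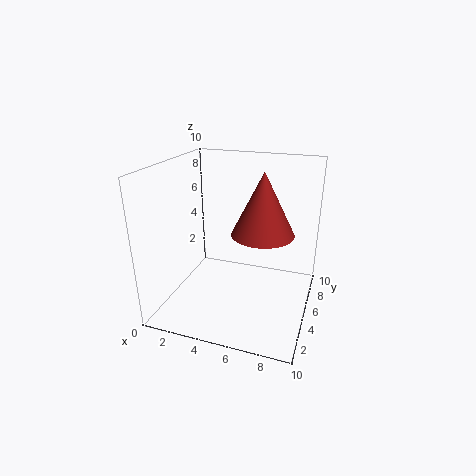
a = 7
b = 4
c = 6
s = 2
col = 'brown'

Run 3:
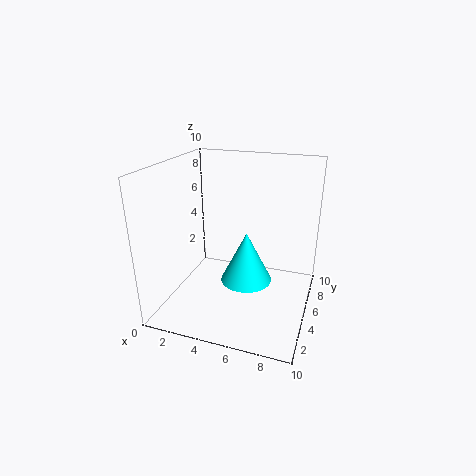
a = 5
b = 7
c = 0.5
s = 2
col = 'cyan'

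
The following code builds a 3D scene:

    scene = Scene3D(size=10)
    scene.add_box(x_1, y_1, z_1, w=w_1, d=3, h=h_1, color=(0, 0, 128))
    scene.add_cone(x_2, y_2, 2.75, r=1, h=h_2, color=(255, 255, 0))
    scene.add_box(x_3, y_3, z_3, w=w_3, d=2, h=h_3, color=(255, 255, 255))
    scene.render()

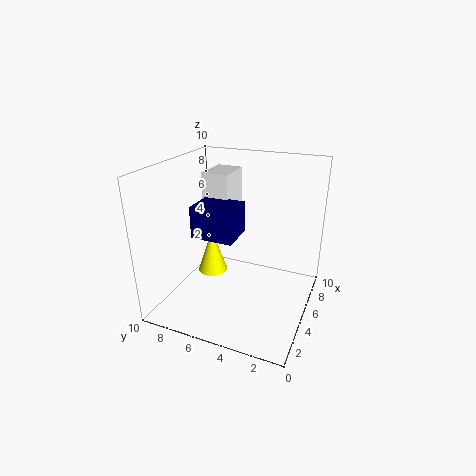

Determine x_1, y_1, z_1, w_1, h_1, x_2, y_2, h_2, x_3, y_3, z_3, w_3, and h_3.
x_1 = 3.75; y_1 = 5; z_1 = 5; w_1 = 2.5; h_1 = 2.25; x_2 = 4; y_2 = 6.5; h_2 = 3; x_3 = 6; y_3 = 6.25; z_3 = 5.5; w_3 = 2.75; h_3 = 3.5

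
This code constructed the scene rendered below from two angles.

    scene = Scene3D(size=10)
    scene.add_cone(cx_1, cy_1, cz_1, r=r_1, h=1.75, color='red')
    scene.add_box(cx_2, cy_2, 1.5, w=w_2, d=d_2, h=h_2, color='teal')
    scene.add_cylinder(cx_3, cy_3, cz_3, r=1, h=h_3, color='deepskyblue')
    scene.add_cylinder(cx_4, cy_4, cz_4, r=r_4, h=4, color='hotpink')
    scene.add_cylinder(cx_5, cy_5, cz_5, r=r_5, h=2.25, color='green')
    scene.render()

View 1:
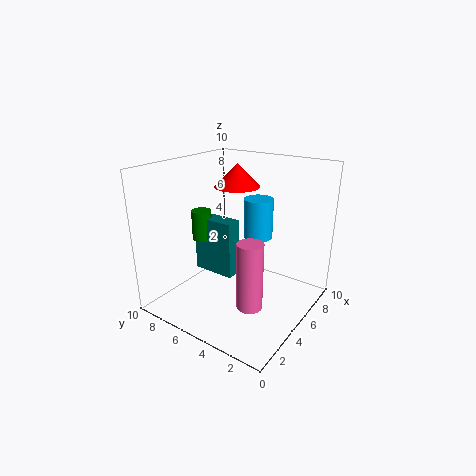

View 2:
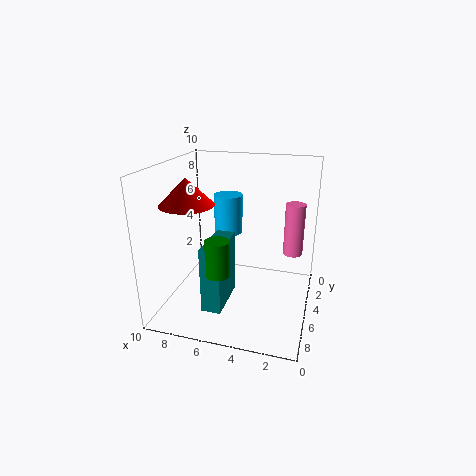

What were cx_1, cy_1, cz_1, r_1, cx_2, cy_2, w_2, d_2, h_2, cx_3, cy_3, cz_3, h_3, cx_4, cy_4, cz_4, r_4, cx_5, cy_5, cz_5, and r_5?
cx_1 = 7.75; cy_1 = 7; cz_1 = 7.75; r_1 = 1.75; cx_2 = 5; cy_2 = 5.75; w_2 = 1.25; d_2 = 3.25; h_2 = 4.25; cx_3 = 6; cy_3 = 4; cz_3 = 5; h_3 = 2.75; cx_4 = 1.5; cy_4 = 1.75; cz_4 = 2.75; r_4 = 0.75; cx_5 = 5.25; cy_5 = 8.5; cz_5 = 4; r_5 = 0.75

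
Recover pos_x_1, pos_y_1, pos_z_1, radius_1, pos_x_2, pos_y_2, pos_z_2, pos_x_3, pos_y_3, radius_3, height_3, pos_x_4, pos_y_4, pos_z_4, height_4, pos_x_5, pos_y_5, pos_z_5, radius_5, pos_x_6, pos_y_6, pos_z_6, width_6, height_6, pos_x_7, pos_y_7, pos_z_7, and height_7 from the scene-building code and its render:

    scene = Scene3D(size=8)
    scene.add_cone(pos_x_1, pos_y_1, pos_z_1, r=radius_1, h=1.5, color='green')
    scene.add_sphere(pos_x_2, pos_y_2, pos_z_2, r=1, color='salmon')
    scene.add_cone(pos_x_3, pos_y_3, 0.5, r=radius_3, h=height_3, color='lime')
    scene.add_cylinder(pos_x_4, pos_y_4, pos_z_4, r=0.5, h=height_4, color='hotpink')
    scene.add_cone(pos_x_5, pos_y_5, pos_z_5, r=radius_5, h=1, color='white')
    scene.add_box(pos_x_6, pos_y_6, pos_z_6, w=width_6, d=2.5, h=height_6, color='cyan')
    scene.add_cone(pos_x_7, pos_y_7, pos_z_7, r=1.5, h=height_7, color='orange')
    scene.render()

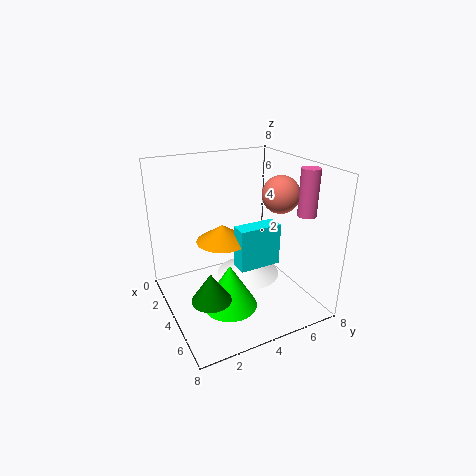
pos_x_1 = 6, pos_y_1 = 1.5, pos_z_1 = 2, radius_1 = 1, pos_x_2 = 5, pos_y_2 = 6, pos_z_2 = 6.5, pos_x_3 = 5, pos_y_3 = 3, radius_3 = 1.5, height_3 = 2.5, pos_x_4 = 6, pos_y_4 = 7, pos_z_4 = 5.5, height_4 = 2.5, pos_x_5 = 2.5, pos_y_5 = 5.5, pos_z_5 = 0.5, radius_5 = 2, pos_x_6 = 3.5, pos_y_6 = 4, pos_z_6 = 2, width_6 = 1, height_6 = 2.5, pos_x_7 = 3, pos_y_7 = 3.5, pos_z_7 = 3.5, height_7 = 1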